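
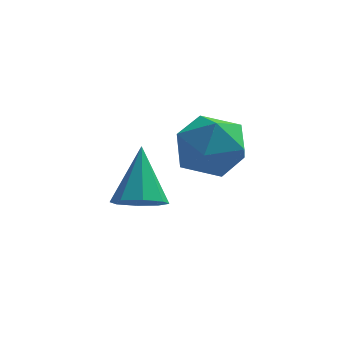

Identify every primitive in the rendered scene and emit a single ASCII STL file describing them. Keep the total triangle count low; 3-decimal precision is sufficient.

solid 
facet normal 0.013 -0.629 -0.778
outer loop
vertex 1.52 0.879 -1.207
vertex 0.993 0.308 -0.754
vertex 0.85 0.998 -1.314
endloop
endfacet
facet normal 0.212 0.933 -0.291
outer loop
vertex 1.52 0.879 -1.207
vertex 0.85 0.998 -1.314
vertex 0.967 1.672 0.934
endloop
endfacet
facet normal 0.011 -0.629 -0.778
outer loop
vertex 0.85 0.998 -1.314
vertex 0.993 0.308 -0.754
vertex 0.264 0.713 -1.092
endloop
endfacet
facet normal -0.494 0.840 -0.226
outer loop
vertex 0.85 0.998 -1.314
vertex 0.264 0.713 -1.092
vertex 0.967 1.672 0.934
endloop
endfacet
facet normal 0.011 -0.629 -0.777
outer loop
vertex 0.264 0.713 -1.092
vertex 0.993 0.308 -0.754
vertex 0.104 0.191 -0.672
endloop
endfacet
facet normal -0.912 0.387 0.133
outer loop
vertex 0.264 0.713 -1.092
vertex 0.104 0.191 -0.672
vertex 0.967 1.672 0.934
endloop
endfacet
facet normal 0.011 -0.628 -0.778
outer loop
vertex 0.104 0.191 -0.672
vertex 0.993 0.308 -0.754
vertex 0.465 -0.263 -0.301
endloop
endfacet
facet normal -0.799 -0.162 0.579
outer loop
vertex 0.104 0.191 -0.672
vertex 0.465 -0.263 -0.301
vertex 0.967 1.672 0.934
endloop
endfacet
facet normal 0.013 -0.629 -0.778
outer loop
vertex 0.465 -0.263 -0.301
vertex 0.993 0.308 -0.754
vertex 1.135 -0.382 -0.194
endloop
endfacet
facet normal -0.221 -0.483 0.847
outer loop
vertex 0.465 -0.263 -0.301
vertex 1.135 -0.382 -0.194
vertex 0.967 1.672 0.934
endloop
endfacet
facet normal 0.011 -0.629 -0.778
outer loop
vertex 1.135 -0.382 -0.194
vertex 0.993 0.308 -0.754
vertex 1.722 -0.097 -0.416
endloop
endfacet
facet normal 0.485 -0.390 0.783
outer loop
vertex 1.135 -0.382 -0.194
vertex 1.722 -0.097 -0.416
vertex 0.967 1.672 0.934
endloop
endfacet
facet normal 0.012 -0.627 -0.779
outer loop
vertex 1.722 -0.097 -0.416
vertex 0.993 0.308 -0.754
vertex 1.881 0.426 -0.835
endloop
endfacet
facet normal 0.904 0.064 0.422
outer loop
vertex 1.722 -0.097 -0.416
vertex 1.881 0.426 -0.835
vertex 0.967 1.672 0.934
endloop
endfacet
facet normal 0.013 -0.629 -0.778
outer loop
vertex 1.881 0.426 -0.835
vertex 0.993 0.308 -0.754
vertex 1.52 0.879 -1.207
endloop
endfacet
facet normal 0.791 0.612 -0.022
outer loop
vertex 1.881 0.426 -0.835
vertex 1.52 0.879 -1.207
vertex 0.967 1.672 0.934
endloop
endfacet
facet normal -0.409 0.068 0.910
outer loop
vertex 2.817 -0.132 3.318
vertex 2.191 -1.184 3.115
vertex 3.321 -1.224 3.626
endloop
endfacet
facet normal 0.239 0.364 0.900
outer loop
vertex 2.817 -0.132 3.318
vertex 3.321 -1.224 3.626
vertex 4.017 -0.349 3.087
endloop
endfacet
facet normal 0.238 0.881 0.408
outer loop
vertex 2.817 -0.132 3.318
vertex 4.017 -0.349 3.087
vertex 3.317 0.231 2.242
endloop
endfacet
facet normal -0.411 0.904 0.114
outer loop
vertex 2.817 -0.132 3.318
vertex 3.317 0.231 2.242
vertex 2.188 -0.285 2.26
endloop
endfacet
facet normal -0.812 0.401 0.425
outer loop
vertex 2.817 -0.132 3.318
vertex 2.188 -0.285 2.26
vertex 2.191 -1.184 3.115
endloop
endfacet
facet normal 0.707 -0.135 0.694
outer loop
vertex 4.017 -0.349 3.087
vertex 3.321 -1.224 3.626
vertex 4.132 -1.535 2.74
endloop
endfacet
facet normal -0.343 -0.614 0.711
outer loop
vertex 3.321 -1.224 3.626
vertex 2.191 -1.184 3.115
vertex 3.003 -2.051 2.758
endloop
endfacet
facet normal -0.994 -0.075 -0.075
outer loop
vertex 2.191 -1.184 3.115
vertex 2.188 -0.285 2.26
vertex 2.303 -1.471 1.913
endloop
endfacet
facet normal -0.347 0.739 -0.577
outer loop
vertex 2.188 -0.285 2.26
vertex 3.317 0.231 2.242
vertex 2.999 -0.596 1.374
endloop
endfacet
facet normal 0.705 0.702 -0.102
outer loop
vertex 3.317 0.231 2.242
vertex 4.017 -0.349 3.087
vertex 4.129 -0.636 1.885
endloop
endfacet
facet normal 0.411 -0.904 -0.114
outer loop
vertex 3.503 -1.688 1.682
vertex 4.132 -1.535 2.74
vertex 3.003 -2.051 2.758
endloop
endfacet
facet normal -0.238 -0.881 -0.408
outer loop
vertex 3.503 -1.688 1.682
vertex 3.003 -2.051 2.758
vertex 2.303 -1.471 1.913
endloop
endfacet
facet normal -0.239 -0.364 -0.900
outer loop
vertex 3.503 -1.688 1.682
vertex 2.303 -1.471 1.913
vertex 2.999 -0.596 1.374
endloop
endfacet
facet normal 0.409 -0.068 -0.910
outer loop
vertex 3.503 -1.688 1.682
vertex 2.999 -0.596 1.374
vertex 4.129 -0.636 1.885
endloop
endfacet
facet normal 0.812 -0.401 -0.425
outer loop
vertex 3.503 -1.688 1.682
vertex 4.129 -0.636 1.885
vertex 4.132 -1.535 2.74
endloop
endfacet
facet normal 0.347 -0.739 0.577
outer loop
vertex 3.003 -2.051 2.758
vertex 4.132 -1.535 2.74
vertex 3.321 -1.224 3.626
endloop
endfacet
facet normal -0.705 -0.702 0.102
outer loop
vertex 2.303 -1.471 1.913
vertex 3.003 -2.051 2.758
vertex 2.191 -1.184 3.115
endloop
endfacet
facet normal -0.707 0.135 -0.694
outer loop
vertex 2.999 -0.596 1.374
vertex 2.303 -1.471 1.913
vertex 2.188 -0.285 2.26
endloop
endfacet
facet normal 0.343 0.614 -0.711
outer loop
vertex 4.129 -0.636 1.885
vertex 2.999 -0.596 1.374
vertex 3.317 0.231 2.242
endloop
endfacet
facet normal 0.994 0.075 0.075
outer loop
vertex 4.132 -1.535 2.74
vertex 4.129 -0.636 1.885
vertex 4.017 -0.349 3.087
endloop
endfacet

endsolid


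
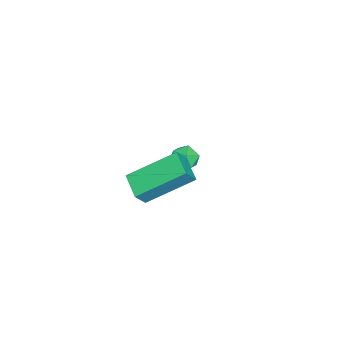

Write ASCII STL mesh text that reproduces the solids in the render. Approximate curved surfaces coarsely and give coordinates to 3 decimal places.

solid 
facet normal -0.779 -0.542 0.316
outer loop
vertex 2.633 -2.762 -0.454
vertex 1.886 -1.036 0.667
vertex 2.17 -2.506 -1.157
endloop
endfacet
facet normal 0.342 -0.788 -0.512
outer loop
vertex 3.034 -1.904 -1.507
vertex 2.633 -2.762 -0.454
vertex 2.17 -2.506 -1.157
endloop
endfacet
facet normal -0.779 -0.542 0.316
outer loop
vertex 2.17 -2.506 -1.157
vertex 1.886 -1.036 0.667
vertex 1.423 -0.78 -0.036
endloop
endfacet
facet normal -0.526 0.291 -0.799
outer loop
vertex 1.423 -0.78 -0.036
vertex 3.034 -1.904 -1.507
vertex 2.17 -2.506 -1.157
endloop
endfacet
facet normal 0.526 -0.291 0.799
outer loop
vertex 2.633 -2.762 -0.454
vertex 2.75 -0.434 0.317
vertex 1.886 -1.036 0.667
endloop
endfacet
facet normal 0.342 -0.788 -0.512
outer loop
vertex 3.497 -2.16 -0.804
vertex 2.633 -2.762 -0.454
vertex 3.034 -1.904 -1.507
endloop
endfacet
facet normal 0.526 -0.291 0.799
outer loop
vertex 3.497 -2.16 -0.804
vertex 2.75 -0.434 0.317
vertex 2.633 -2.762 -0.454
endloop
endfacet
facet normal -0.342 0.788 0.512
outer loop
vertex 1.886 -1.036 0.667
vertex 2.75 -0.434 0.317
vertex 1.423 -0.78 -0.036
endloop
endfacet
facet normal -0.526 0.291 -0.799
outer loop
vertex 2.287 -0.178 -0.386
vertex 3.034 -1.904 -1.507
vertex 1.423 -0.78 -0.036
endloop
endfacet
facet normal -0.342 0.788 0.512
outer loop
vertex 1.423 -0.78 -0.036
vertex 2.75 -0.434 0.317
vertex 2.287 -0.178 -0.386
endloop
endfacet
facet normal 0.779 0.542 -0.316
outer loop
vertex 2.287 -0.178 -0.386
vertex 3.497 -2.16 -0.804
vertex 3.034 -1.904 -1.507
endloop
endfacet
facet normal 0.779 0.542 -0.316
outer loop
vertex 2.75 -0.434 0.317
vertex 3.497 -2.16 -0.804
vertex 2.287 -0.178 -0.386
endloop
endfacet
facet normal -0.893 -0.046 0.448
outer loop
vertex -2.867 -1.558 -3.427
vertex -2.769 -2.2 -3.298
vertex -2.574 -1.742 -2.862
endloop
endfacet
facet normal -0.609 0.605 0.513
outer loop
vertex -2.867 -1.558 -3.427
vertex -2.574 -1.742 -2.862
vertex -2.343 -1.222 -3.201
endloop
endfacet
facet normal -0.490 0.860 -0.143
outer loop
vertex -2.867 -1.558 -3.427
vertex -2.343 -1.222 -3.201
vertex -2.395 -1.359 -3.847
endloop
endfacet
facet normal -0.700 0.366 -0.613
outer loop
vertex -2.867 -1.558 -3.427
vertex -2.395 -1.359 -3.847
vertex -2.659 -1.964 -3.907
endloop
endfacet
facet normal -0.949 -0.195 -0.247
outer loop
vertex -2.867 -1.558 -3.427
vertex -2.659 -1.964 -3.907
vertex -2.769 -2.2 -3.298
endloop
endfacet
facet normal 0.020 0.540 0.842
outer loop
vertex -2.343 -1.222 -3.201
vertex -2.574 -1.742 -2.862
vertex -1.921 -1.656 -2.933
endloop
endfacet
facet normal -0.439 -0.515 0.737
outer loop
vertex -2.574 -1.742 -2.862
vertex -2.769 -2.2 -3.298
vertex -2.185 -2.261 -2.993
endloop
endfacet
facet normal -0.529 -0.754 -0.388
outer loop
vertex -2.769 -2.2 -3.298
vertex -2.659 -1.964 -3.907
vertex -2.237 -2.398 -3.639
endloop
endfacet
facet normal -0.127 0.152 -0.980
outer loop
vertex -2.659 -1.964 -3.907
vertex -2.395 -1.359 -3.847
vertex -2.006 -1.878 -3.978
endloop
endfacet
facet normal 0.214 0.952 -0.219
outer loop
vertex -2.395 -1.359 -3.847
vertex -2.343 -1.222 -3.201
vertex -1.811 -1.42 -3.542
endloop
endfacet
facet normal 0.700 -0.366 0.613
outer loop
vertex -1.713 -2.062 -3.413
vertex -1.921 -1.656 -2.933
vertex -2.185 -2.261 -2.993
endloop
endfacet
facet normal 0.490 -0.860 0.143
outer loop
vertex -1.713 -2.062 -3.413
vertex -2.185 -2.261 -2.993
vertex -2.237 -2.398 -3.639
endloop
endfacet
facet normal 0.609 -0.605 -0.513
outer loop
vertex -1.713 -2.062 -3.413
vertex -2.237 -2.398 -3.639
vertex -2.006 -1.878 -3.978
endloop
endfacet
facet normal 0.893 0.046 -0.448
outer loop
vertex -1.713 -2.062 -3.413
vertex -2.006 -1.878 -3.978
vertex -1.811 -1.42 -3.542
endloop
endfacet
facet normal 0.949 0.195 0.247
outer loop
vertex -1.713 -2.062 -3.413
vertex -1.811 -1.42 -3.542
vertex -1.921 -1.656 -2.933
endloop
endfacet
facet normal 0.127 -0.152 0.980
outer loop
vertex -2.185 -2.261 -2.993
vertex -1.921 -1.656 -2.933
vertex -2.574 -1.742 -2.862
endloop
endfacet
facet normal -0.214 -0.952 0.219
outer loop
vertex -2.237 -2.398 -3.639
vertex -2.185 -2.261 -2.993
vertex -2.769 -2.2 -3.298
endloop
endfacet
facet normal -0.020 -0.540 -0.842
outer loop
vertex -2.006 -1.878 -3.978
vertex -2.237 -2.398 -3.639
vertex -2.659 -1.964 -3.907
endloop
endfacet
facet normal 0.439 0.515 -0.737
outer loop
vertex -1.811 -1.42 -3.542
vertex -2.006 -1.878 -3.978
vertex -2.395 -1.359 -3.847
endloop
endfacet
facet normal 0.529 0.754 0.388
outer loop
vertex -1.921 -1.656 -2.933
vertex -1.811 -1.42 -3.542
vertex -2.343 -1.222 -3.201
endloop
endfacet

endsolid


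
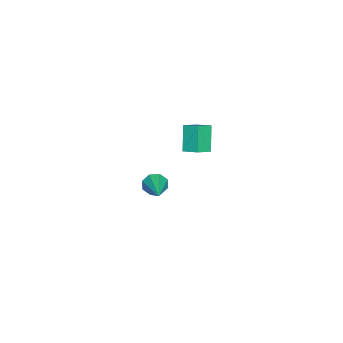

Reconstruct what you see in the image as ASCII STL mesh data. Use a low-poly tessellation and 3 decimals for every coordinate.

solid 
facet normal -0.551 -0.166 0.818
outer loop
vertex -3.183 3.662 1.271
vertex -4.027 4.116 0.795
vertex -3.456 2.772 0.906
endloop
endfacet
facet normal 0.789 -0.424 0.445
outer loop
vertex -2.553 3.044 -0.435
vertex -3.183 3.662 1.271
vertex -3.456 2.772 0.906
endloop
endfacet
facet normal -0.550 -0.166 0.819
outer loop
vertex -3.456 2.772 0.906
vertex -4.027 4.116 0.795
vertex -4.3 3.226 0.431
endloop
endfacet
facet normal -0.274 -0.890 -0.365
outer loop
vertex -4.3 3.226 0.431
vertex -2.553 3.044 -0.435
vertex -3.456 2.772 0.906
endloop
endfacet
facet normal 0.273 0.890 0.365
outer loop
vertex -3.183 3.662 1.271
vertex -3.124 4.388 -0.546
vertex -4.027 4.116 0.795
endloop
endfacet
facet normal 0.789 -0.424 0.445
outer loop
vertex -2.28 3.934 -0.071
vertex -3.183 3.662 1.271
vertex -2.553 3.044 -0.435
endloop
endfacet
facet normal 0.274 0.890 0.365
outer loop
vertex -2.28 3.934 -0.071
vertex -3.124 4.388 -0.546
vertex -3.183 3.662 1.271
endloop
endfacet
facet normal -0.789 0.424 -0.445
outer loop
vertex -4.027 4.116 0.795
vertex -3.124 4.388 -0.546
vertex -4.3 3.226 0.431
endloop
endfacet
facet normal -0.273 -0.890 -0.364
outer loop
vertex -3.397 3.498 -0.911
vertex -2.553 3.044 -0.435
vertex -4.3 3.226 0.431
endloop
endfacet
facet normal -0.789 0.424 -0.445
outer loop
vertex -4.3 3.226 0.431
vertex -3.124 4.388 -0.546
vertex -3.397 3.498 -0.911
endloop
endfacet
facet normal 0.551 0.166 -0.818
outer loop
vertex -3.397 3.498 -0.911
vertex -2.28 3.934 -0.071
vertex -2.553 3.044 -0.435
endloop
endfacet
facet normal 0.550 0.167 -0.818
outer loop
vertex -3.124 4.388 -0.546
vertex -2.28 3.934 -0.071
vertex -3.397 3.498 -0.911
endloop
endfacet
facet normal -0.845 -0.391 -0.366
outer loop
vertex 2.678 3.16 0.302
vertex 2.362 3.293 0.889
vertex 2.458 3.631 0.307
endloop
endfacet
facet normal 0.558 0.269 -0.785
outer loop
vertex 2.678 3.16 0.302
vertex 2.458 3.631 0.307
vertex 4.118 4.107 1.651
endloop
endfacet
facet normal -0.844 -0.392 -0.367
outer loop
vertex 2.458 3.631 0.307
vertex 2.362 3.293 0.889
vertex 2.181 3.905 0.652
endloop
endfacet
facet normal 0.180 0.836 -0.519
outer loop
vertex 2.458 3.631 0.307
vertex 2.181 3.905 0.652
vertex 4.118 4.107 1.651
endloop
endfacet
facet normal -0.844 -0.391 -0.366
outer loop
vertex 2.181 3.905 0.652
vertex 2.362 3.293 0.889
vertex 2.01 3.82 1.137
endloop
endfacet
facet normal -0.161 0.980 0.115
outer loop
vertex 2.181 3.905 0.652
vertex 2.01 3.82 1.137
vertex 4.118 4.107 1.651
endloop
endfacet
facet normal -0.844 -0.391 -0.367
outer loop
vertex 2.01 3.82 1.137
vertex 2.362 3.293 0.889
vertex 2.045 3.427 1.476
endloop
endfacet
facet normal -0.265 0.616 0.742
outer loop
vertex 2.01 3.82 1.137
vertex 2.045 3.427 1.476
vertex 4.118 4.107 1.651
endloop
endfacet
facet normal -0.844 -0.392 -0.366
outer loop
vertex 2.045 3.427 1.476
vertex 2.362 3.293 0.889
vertex 2.266 2.956 1.471
endloop
endfacet
facet normal -0.070 -0.043 0.997
outer loop
vertex 2.045 3.427 1.476
vertex 2.266 2.956 1.471
vertex 4.118 4.107 1.651
endloop
endfacet
facet normal -0.845 -0.391 -0.366
outer loop
vertex 2.266 2.956 1.471
vertex 2.362 3.293 0.889
vertex 2.542 2.682 1.126
endloop
endfacet
facet normal 0.308 -0.610 0.730
outer loop
vertex 2.266 2.956 1.471
vertex 2.542 2.682 1.126
vertex 4.118 4.107 1.651
endloop
endfacet
facet normal -0.844 -0.391 -0.366
outer loop
vertex 2.542 2.682 1.126
vertex 2.362 3.293 0.889
vertex 2.713 2.766 0.642
endloop
endfacet
facet normal 0.649 -0.754 0.098
outer loop
vertex 2.542 2.682 1.126
vertex 2.713 2.766 0.642
vertex 4.118 4.107 1.651
endloop
endfacet
facet normal -0.845 -0.391 -0.366
outer loop
vertex 2.713 2.766 0.642
vertex 2.362 3.293 0.889
vertex 2.678 3.16 0.302
endloop
endfacet
facet normal 0.753 -0.390 -0.530
outer loop
vertex 2.713 2.766 0.642
vertex 2.678 3.16 0.302
vertex 4.118 4.107 1.651
endloop
endfacet

endsolid


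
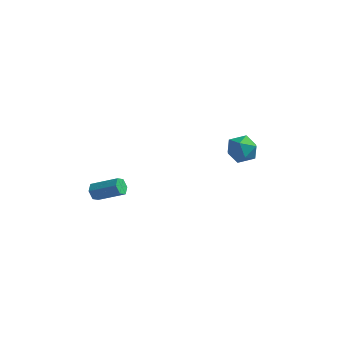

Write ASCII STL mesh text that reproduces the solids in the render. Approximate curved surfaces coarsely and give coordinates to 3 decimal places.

solid 
facet normal -0.884 -0.083 -0.461
outer loop
vertex -1.612 -3.587 -0.221
vertex -1.865 -3.486 0.246
vertex -1.732 -3.079 -0.082
endloop
endfacet
facet normal 0.414 0.330 -0.849
outer loop
vertex -1.612 -3.587 -0.221
vertex -1.732 -3.079 -0.082
vertex -0.181 -3.454 0.528
endloop
endfacet
facet normal 0.413 0.328 -0.849
outer loop
vertex -0.181 -3.454 0.528
vertex -1.732 -3.079 -0.082
vertex -0.301 -2.946 0.666
endloop
endfacet
facet normal 0.882 0.083 0.463
outer loop
vertex -0.181 -3.454 0.528
vertex -0.301 -2.946 0.666
vertex -0.435 -3.354 0.994
endloop
endfacet
facet normal -0.883 -0.083 -0.461
outer loop
vertex -1.732 -3.079 -0.082
vertex -1.865 -3.486 0.246
vertex -1.985 -2.978 0.384
endloop
endfacet
facet normal 0.016 0.979 -0.204
outer loop
vertex -1.732 -3.079 -0.082
vertex -1.985 -2.978 0.384
vertex -0.301 -2.946 0.666
endloop
endfacet
facet normal 0.015 0.979 -0.203
outer loop
vertex -0.301 -2.946 0.666
vertex -1.985 -2.978 0.384
vertex -0.554 -2.845 1.133
endloop
endfacet
facet normal 0.884 0.081 0.461
outer loop
vertex -0.301 -2.946 0.666
vertex -0.554 -2.845 1.133
vertex -0.435 -3.354 0.994
endloop
endfacet
facet normal -0.882 -0.083 -0.463
outer loop
vertex -1.985 -2.978 0.384
vertex -1.865 -3.486 0.246
vertex -2.119 -3.386 0.712
endloop
endfacet
facet normal -0.399 0.651 0.646
outer loop
vertex -1.985 -2.978 0.384
vertex -2.119 -3.386 0.712
vertex -0.554 -2.845 1.133
endloop
endfacet
facet normal -0.399 0.651 0.646
outer loop
vertex -0.554 -2.845 1.133
vertex -2.119 -3.386 0.712
vertex -0.688 -3.253 1.461
endloop
endfacet
facet normal 0.884 0.081 0.461
outer loop
vertex -0.554 -2.845 1.133
vertex -0.688 -3.253 1.461
vertex -0.435 -3.354 0.994
endloop
endfacet
facet normal -0.882 -0.083 -0.463
outer loop
vertex -2.119 -3.386 0.712
vertex -1.865 -3.486 0.246
vertex -1.999 -3.894 0.574
endloop
endfacet
facet normal -0.414 -0.328 0.849
outer loop
vertex -2.119 -3.386 0.712
vertex -1.999 -3.894 0.574
vertex -0.688 -3.253 1.461
endloop
endfacet
facet normal -0.413 -0.330 0.849
outer loop
vertex -0.688 -3.253 1.461
vertex -1.999 -3.894 0.574
vertex -0.568 -3.761 1.322
endloop
endfacet
facet normal 0.884 0.083 0.461
outer loop
vertex -0.688 -3.253 1.461
vertex -0.568 -3.761 1.322
vertex -0.435 -3.354 0.994
endloop
endfacet
facet normal -0.884 -0.081 -0.461
outer loop
vertex -1.999 -3.894 0.574
vertex -1.865 -3.486 0.246
vertex -1.746 -3.995 0.107
endloop
endfacet
facet normal -0.015 -0.979 0.203
outer loop
vertex -1.999 -3.894 0.574
vertex -1.746 -3.995 0.107
vertex -0.568 -3.761 1.322
endloop
endfacet
facet normal -0.016 -0.979 0.204
outer loop
vertex -0.568 -3.761 1.322
vertex -1.746 -3.995 0.107
vertex -0.315 -3.862 0.856
endloop
endfacet
facet normal 0.883 0.083 0.461
outer loop
vertex -0.568 -3.761 1.322
vertex -0.315 -3.862 0.856
vertex -0.435 -3.354 0.994
endloop
endfacet
facet normal -0.884 -0.081 -0.461
outer loop
vertex -1.746 -3.995 0.107
vertex -1.865 -3.486 0.246
vertex -1.612 -3.587 -0.221
endloop
endfacet
facet normal 0.399 -0.651 -0.646
outer loop
vertex -1.746 -3.995 0.107
vertex -1.612 -3.587 -0.221
vertex -0.315 -3.862 0.856
endloop
endfacet
facet normal 0.399 -0.651 -0.646
outer loop
vertex -0.315 -3.862 0.856
vertex -1.612 -3.587 -0.221
vertex -0.181 -3.454 0.528
endloop
endfacet
facet normal 0.882 0.083 0.463
outer loop
vertex -0.315 -3.862 0.856
vertex -0.181 -3.454 0.528
vertex -0.435 -3.354 0.994
endloop
endfacet
facet normal -0.520 0.620 0.588
outer loop
vertex 3.006 4.656 -0.169
vertex 2.692 3.901 0.349
vertex 3.511 4.352 0.598
endloop
endfacet
facet normal 0.063 0.941 0.332
outer loop
vertex 3.006 4.656 -0.169
vertex 3.511 4.352 0.598
vertex 3.971 4.607 -0.213
endloop
endfacet
facet normal 0.030 0.924 -0.381
outer loop
vertex 3.006 4.656 -0.169
vertex 3.971 4.607 -0.213
vertex 3.437 4.314 -0.965
endloop
endfacet
facet normal -0.575 0.591 -0.565
outer loop
vertex 3.006 4.656 -0.169
vertex 3.437 4.314 -0.965
vertex 2.646 3.877 -0.617
endloop
endfacet
facet normal -0.914 0.403 0.034
outer loop
vertex 3.006 4.656 -0.169
vertex 2.646 3.877 -0.617
vertex 2.692 3.901 0.349
endloop
endfacet
facet normal 0.631 0.562 0.535
outer loop
vertex 3.971 4.607 -0.213
vertex 3.511 4.352 0.598
vertex 4.254 3.823 0.277
endloop
endfacet
facet normal -0.312 0.042 0.949
outer loop
vertex 3.511 4.352 0.598
vertex 2.692 3.901 0.349
vertex 3.463 3.386 0.625
endloop
endfacet
facet normal -0.949 -0.310 0.053
outer loop
vertex 2.692 3.901 0.349
vertex 2.646 3.877 -0.617
vertex 2.929 3.093 -0.127
endloop
endfacet
facet normal -0.400 -0.006 -0.916
outer loop
vertex 2.646 3.877 -0.617
vertex 3.437 4.314 -0.965
vertex 3.389 3.348 -0.938
endloop
endfacet
facet normal 0.578 0.533 -0.618
outer loop
vertex 3.437 4.314 -0.965
vertex 3.971 4.607 -0.213
vertex 4.208 3.799 -0.689
endloop
endfacet
facet normal 0.575 -0.591 0.565
outer loop
vertex 3.894 3.044 -0.171
vertex 4.254 3.823 0.277
vertex 3.463 3.386 0.625
endloop
endfacet
facet normal -0.030 -0.924 0.381
outer loop
vertex 3.894 3.044 -0.171
vertex 3.463 3.386 0.625
vertex 2.929 3.093 -0.127
endloop
endfacet
facet normal -0.063 -0.941 -0.332
outer loop
vertex 3.894 3.044 -0.171
vertex 2.929 3.093 -0.127
vertex 3.389 3.348 -0.938
endloop
endfacet
facet normal 0.520 -0.620 -0.588
outer loop
vertex 3.894 3.044 -0.171
vertex 3.389 3.348 -0.938
vertex 4.208 3.799 -0.689
endloop
endfacet
facet normal 0.914 -0.403 -0.034
outer loop
vertex 3.894 3.044 -0.171
vertex 4.208 3.799 -0.689
vertex 4.254 3.823 0.277
endloop
endfacet
facet normal 0.400 0.006 0.916
outer loop
vertex 3.463 3.386 0.625
vertex 4.254 3.823 0.277
vertex 3.511 4.352 0.598
endloop
endfacet
facet normal -0.578 -0.533 0.618
outer loop
vertex 2.929 3.093 -0.127
vertex 3.463 3.386 0.625
vertex 2.692 3.901 0.349
endloop
endfacet
facet normal -0.631 -0.562 -0.535
outer loop
vertex 3.389 3.348 -0.938
vertex 2.929 3.093 -0.127
vertex 2.646 3.877 -0.617
endloop
endfacet
facet normal 0.312 -0.042 -0.949
outer loop
vertex 4.208 3.799 -0.689
vertex 3.389 3.348 -0.938
vertex 3.437 4.314 -0.965
endloop
endfacet
facet normal 0.949 0.310 -0.053
outer loop
vertex 4.254 3.823 0.277
vertex 4.208 3.799 -0.689
vertex 3.971 4.607 -0.213
endloop
endfacet

endsolid


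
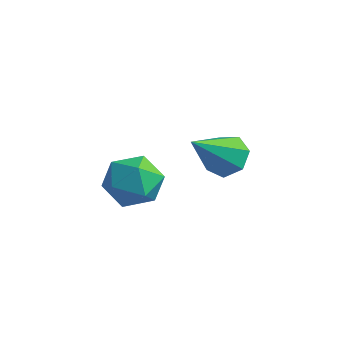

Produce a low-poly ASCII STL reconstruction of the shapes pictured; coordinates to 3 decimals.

solid 
facet normal 0.109 0.734 -0.670
outer loop
vertex 2.498 3.057 -3.788
vertex 1.739 3.28 -3.667
vertex 2.398 3.528 -3.288
endloop
endfacet
facet normal 0.887 -0.233 0.397
outer loop
vertex 2.498 3.057 -3.788
vertex 2.398 3.528 -3.288
vertex 1.521 1.82 -2.333
endloop
endfacet
facet normal 0.110 0.733 -0.671
outer loop
vertex 2.398 3.528 -3.288
vertex 1.739 3.28 -3.667
vertex 1.802 3.813 -3.074
endloop
endfacet
facet normal 0.434 0.260 0.863
outer loop
vertex 2.398 3.528 -3.288
vertex 1.802 3.813 -3.074
vertex 1.521 1.82 -2.333
endloop
endfacet
facet normal 0.109 0.733 -0.671
outer loop
vertex 1.802 3.813 -3.074
vertex 1.739 3.28 -3.667
vertex 1.158 3.696 -3.307
endloop
endfacet
facet normal -0.375 0.369 0.851
outer loop
vertex 1.802 3.813 -3.074
vertex 1.158 3.696 -3.307
vertex 1.521 1.82 -2.333
endloop
endfacet
facet normal 0.110 0.734 -0.671
outer loop
vertex 1.158 3.696 -3.307
vertex 1.739 3.28 -3.667
vertex 0.952 3.266 -3.811
endloop
endfacet
facet normal -0.929 0.012 0.369
outer loop
vertex 1.158 3.696 -3.307
vertex 0.952 3.266 -3.811
vertex 1.521 1.82 -2.333
endloop
endfacet
facet normal 0.110 0.733 -0.671
outer loop
vertex 0.952 3.266 -3.811
vertex 1.739 3.28 -3.667
vertex 1.338 2.846 -4.207
endloop
endfacet
facet normal -0.812 -0.542 -0.217
outer loop
vertex 0.952 3.266 -3.811
vertex 1.338 2.846 -4.207
vertex 1.521 1.82 -2.333
endloop
endfacet
facet normal 0.109 0.734 -0.671
outer loop
vertex 1.338 2.846 -4.207
vertex 1.739 3.28 -3.667
vertex 2.026 2.753 -4.197
endloop
endfacet
facet normal -0.112 -0.876 -0.469
outer loop
vertex 1.338 2.846 -4.207
vertex 2.026 2.753 -4.197
vertex 1.521 1.82 -2.333
endloop
endfacet
facet normal 0.109 0.734 -0.671
outer loop
vertex 2.026 2.753 -4.197
vertex 1.739 3.28 -3.667
vertex 2.498 3.057 -3.788
endloop
endfacet
facet normal 0.645 -0.739 -0.195
outer loop
vertex 2.026 2.753 -4.197
vertex 2.498 3.057 -3.788
vertex 1.521 1.82 -2.333
endloop
endfacet
facet normal -0.160 0.091 0.983
outer loop
vertex 0.84 0.507 -2.509
vertex 0.353 -0.354 -2.508
vertex 1.329 -0.337 -2.351
endloop
endfacet
facet normal 0.451 0.410 0.793
outer loop
vertex 0.84 0.507 -2.509
vertex 1.329 -0.337 -2.351
vertex 1.72 0.359 -2.933
endloop
endfacet
facet normal 0.298 0.905 0.303
outer loop
vertex 0.84 0.507 -2.509
vertex 1.72 0.359 -2.933
vertex 0.987 0.773 -3.449
endloop
endfacet
facet normal -0.407 0.894 0.189
outer loop
vertex 0.84 0.507 -2.509
vertex 0.987 0.773 -3.449
vertex 0.142 0.333 -3.187
endloop
endfacet
facet normal -0.690 0.391 0.610
outer loop
vertex 0.84 0.507 -2.509
vertex 0.142 0.333 -3.187
vertex 0.353 -0.354 -2.508
endloop
endfacet
facet normal 0.869 -0.080 0.488
outer loop
vertex 1.72 0.359 -2.933
vertex 1.329 -0.337 -2.351
vertex 1.778 -0.593 -3.193
endloop
endfacet
facet normal -0.117 -0.595 0.795
outer loop
vertex 1.329 -0.337 -2.351
vertex 0.353 -0.354 -2.508
vertex 0.933 -1.033 -2.931
endloop
endfacet
facet normal -0.975 -0.111 0.190
outer loop
vertex 0.353 -0.354 -2.508
vertex 0.142 0.333 -3.187
vertex 0.2 -0.619 -3.447
endloop
endfacet
facet normal -0.517 0.702 -0.489
outer loop
vertex 0.142 0.333 -3.187
vertex 0.987 0.773 -3.449
vertex 0.591 0.077 -4.029
endloop
endfacet
facet normal 0.622 0.721 -0.305
outer loop
vertex 0.987 0.773 -3.449
vertex 1.72 0.359 -2.933
vertex 1.567 0.094 -3.872
endloop
endfacet
facet normal 0.407 -0.894 -0.189
outer loop
vertex 1.08 -0.767 -3.871
vertex 1.778 -0.593 -3.193
vertex 0.933 -1.033 -2.931
endloop
endfacet
facet normal -0.298 -0.905 -0.303
outer loop
vertex 1.08 -0.767 -3.871
vertex 0.933 -1.033 -2.931
vertex 0.2 -0.619 -3.447
endloop
endfacet
facet normal -0.451 -0.410 -0.793
outer loop
vertex 1.08 -0.767 -3.871
vertex 0.2 -0.619 -3.447
vertex 0.591 0.077 -4.029
endloop
endfacet
facet normal 0.160 -0.091 -0.983
outer loop
vertex 1.08 -0.767 -3.871
vertex 0.591 0.077 -4.029
vertex 1.567 0.094 -3.872
endloop
endfacet
facet normal 0.690 -0.391 -0.610
outer loop
vertex 1.08 -0.767 -3.871
vertex 1.567 0.094 -3.872
vertex 1.778 -0.593 -3.193
endloop
endfacet
facet normal 0.517 -0.702 0.489
outer loop
vertex 0.933 -1.033 -2.931
vertex 1.778 -0.593 -3.193
vertex 1.329 -0.337 -2.351
endloop
endfacet
facet normal -0.622 -0.721 0.305
outer loop
vertex 0.2 -0.619 -3.447
vertex 0.933 -1.033 -2.931
vertex 0.353 -0.354 -2.508
endloop
endfacet
facet normal -0.869 0.080 -0.488
outer loop
vertex 0.591 0.077 -4.029
vertex 0.2 -0.619 -3.447
vertex 0.142 0.333 -3.187
endloop
endfacet
facet normal 0.117 0.595 -0.795
outer loop
vertex 1.567 0.094 -3.872
vertex 0.591 0.077 -4.029
vertex 0.987 0.773 -3.449
endloop
endfacet
facet normal 0.975 0.111 -0.190
outer loop
vertex 1.778 -0.593 -3.193
vertex 1.567 0.094 -3.872
vertex 1.72 0.359 -2.933
endloop
endfacet

endsolid


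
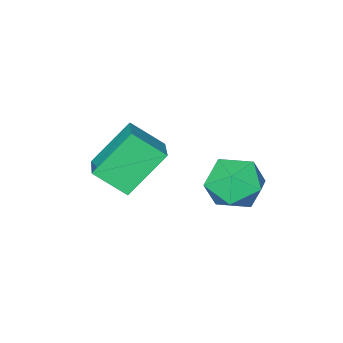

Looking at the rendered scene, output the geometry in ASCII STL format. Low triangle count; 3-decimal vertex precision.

solid 
facet normal -0.718 0.600 0.352
outer loop
vertex -4.739 -0.648 -4.126
vertex -4.387 -0.776 -3.188
vertex -4.037 -0.022 -3.76
endloop
endfacet
facet normal -0.536 0.784 -0.313
outer loop
vertex -4.739 -0.648 -4.126
vertex -4.037 -0.022 -3.76
vertex -3.97 -0.356 -4.71
endloop
endfacet
facet normal -0.642 0.219 -0.735
outer loop
vertex -4.739 -0.648 -4.126
vertex -3.97 -0.356 -4.71
vertex -4.28 -1.316 -4.726
endloop
endfacet
facet normal -0.890 -0.315 -0.330
outer loop
vertex -4.739 -0.648 -4.126
vertex -4.28 -1.316 -4.726
vertex -4.537 -1.576 -3.785
endloop
endfacet
facet normal -0.937 -0.079 0.341
outer loop
vertex -4.739 -0.648 -4.126
vertex -4.537 -1.576 -3.785
vertex -4.387 -0.776 -3.188
endloop
endfacet
facet normal 0.162 0.934 -0.317
outer loop
vertex -3.97 -0.356 -4.71
vertex -4.037 -0.022 -3.76
vertex -3.143 -0.304 -4.135
endloop
endfacet
facet normal -0.132 0.637 0.759
outer loop
vertex -4.037 -0.022 -3.76
vertex -4.387 -0.776 -3.188
vertex -3.4 -0.564 -3.194
endloop
endfacet
facet normal -0.486 -0.462 0.741
outer loop
vertex -4.387 -0.776 -3.188
vertex -4.537 -1.576 -3.785
vertex -3.71 -1.524 -3.21
endloop
endfacet
facet normal -0.411 -0.844 -0.345
outer loop
vertex -4.537 -1.576 -3.785
vertex -4.28 -1.316 -4.726
vertex -3.643 -1.858 -4.16
endloop
endfacet
facet normal -0.010 0.020 -1.000
outer loop
vertex -4.28 -1.316 -4.726
vertex -3.97 -0.356 -4.71
vertex -3.293 -1.104 -4.732
endloop
endfacet
facet normal 0.890 0.315 0.330
outer loop
vertex -2.941 -1.232 -3.794
vertex -3.143 -0.304 -4.135
vertex -3.4 -0.564 -3.194
endloop
endfacet
facet normal 0.642 -0.219 0.735
outer loop
vertex -2.941 -1.232 -3.794
vertex -3.4 -0.564 -3.194
vertex -3.71 -1.524 -3.21
endloop
endfacet
facet normal 0.536 -0.784 0.313
outer loop
vertex -2.941 -1.232 -3.794
vertex -3.71 -1.524 -3.21
vertex -3.643 -1.858 -4.16
endloop
endfacet
facet normal 0.718 -0.600 -0.352
outer loop
vertex -2.941 -1.232 -3.794
vertex -3.643 -1.858 -4.16
vertex -3.293 -1.104 -4.732
endloop
endfacet
facet normal 0.937 0.079 -0.341
outer loop
vertex -2.941 -1.232 -3.794
vertex -3.293 -1.104 -4.732
vertex -3.143 -0.304 -4.135
endloop
endfacet
facet normal 0.411 0.844 0.345
outer loop
vertex -3.4 -0.564 -3.194
vertex -3.143 -0.304 -4.135
vertex -4.037 -0.022 -3.76
endloop
endfacet
facet normal 0.010 -0.020 1.000
outer loop
vertex -3.71 -1.524 -3.21
vertex -3.4 -0.564 -3.194
vertex -4.387 -0.776 -3.188
endloop
endfacet
facet normal -0.162 -0.934 0.317
outer loop
vertex -3.643 -1.858 -4.16
vertex -3.71 -1.524 -3.21
vertex -4.537 -1.576 -3.785
endloop
endfacet
facet normal 0.132 -0.637 -0.759
outer loop
vertex -3.293 -1.104 -4.732
vertex -3.643 -1.858 -4.16
vertex -4.28 -1.316 -4.726
endloop
endfacet
facet normal 0.486 0.462 -0.741
outer loop
vertex -3.143 -0.304 -4.135
vertex -3.293 -1.104 -4.732
vertex -3.97 -0.356 -4.71
endloop
endfacet
facet normal -0.679 0.140 0.721
outer loop
vertex -1.915 -3.288 -1.839
vertex -1.233 -2.29 -1.391
vertex -2.562 -2.504 -2.601
endloop
endfacet
facet normal -0.529 -0.774 -0.348
outer loop
vertex -1.367 -2.75 -3.869
vertex -1.915 -3.288 -1.839
vertex -2.562 -2.504 -2.601
endloop
endfacet
facet normal -0.679 0.140 0.721
outer loop
vertex -2.562 -2.504 -2.601
vertex -1.233 -2.29 -1.391
vertex -1.88 -1.506 -2.152
endloop
endfacet
facet normal -0.509 0.618 -0.600
outer loop
vertex -1.88 -1.506 -2.152
vertex -1.367 -2.75 -3.869
vertex -2.562 -2.504 -2.601
endloop
endfacet
facet normal 0.509 -0.617 0.600
outer loop
vertex -1.915 -3.288 -1.839
vertex -0.038 -2.536 -2.659
vertex -1.233 -2.29 -1.391
endloop
endfacet
facet normal -0.529 -0.774 -0.348
outer loop
vertex -0.72 -3.534 -3.108
vertex -1.915 -3.288 -1.839
vertex -1.367 -2.75 -3.869
endloop
endfacet
facet normal 0.509 -0.618 0.599
outer loop
vertex -0.72 -3.534 -3.108
vertex -0.038 -2.536 -2.659
vertex -1.915 -3.288 -1.839
endloop
endfacet
facet normal 0.529 0.774 0.348
outer loop
vertex -1.233 -2.29 -1.391
vertex -0.038 -2.536 -2.659
vertex -1.88 -1.506 -2.152
endloop
endfacet
facet normal -0.510 0.617 -0.599
outer loop
vertex -0.685 -1.752 -3.421
vertex -1.367 -2.75 -3.869
vertex -1.88 -1.506 -2.152
endloop
endfacet
facet normal 0.529 0.774 0.348
outer loop
vertex -1.88 -1.506 -2.152
vertex -0.038 -2.536 -2.659
vertex -0.685 -1.752 -3.421
endloop
endfacet
facet normal 0.679 -0.140 -0.721
outer loop
vertex -0.685 -1.752 -3.421
vertex -0.72 -3.534 -3.108
vertex -1.367 -2.75 -3.869
endloop
endfacet
facet normal 0.679 -0.140 -0.721
outer loop
vertex -0.038 -2.536 -2.659
vertex -0.72 -3.534 -3.108
vertex -0.685 -1.752 -3.421
endloop
endfacet

endsolid


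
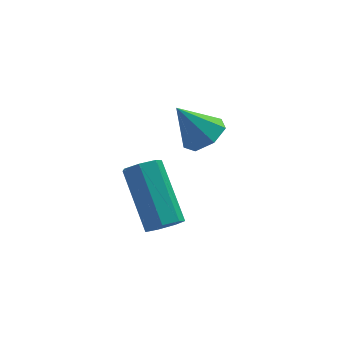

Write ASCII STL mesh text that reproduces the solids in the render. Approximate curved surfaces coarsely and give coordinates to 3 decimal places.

solid 
facet normal 0.553 -0.163 -0.817
outer loop
vertex 3.346 1.557 -0.43
vertex 2.815 1.202 -0.719
vertex 2.956 1.887 -0.76
endloop
endfacet
facet normal 0.241 0.814 0.529
outer loop
vertex 3.346 1.557 -0.43
vertex 2.956 1.887 -0.76
vertex 2.085 1.418 0.359
endloop
endfacet
facet normal 0.554 -0.163 -0.816
outer loop
vertex 2.956 1.887 -0.76
vertex 2.815 1.202 -0.719
vertex 2.461 1.702 -1.059
endloop
endfacet
facet normal -0.391 0.917 0.080
outer loop
vertex 2.956 1.887 -0.76
vertex 2.461 1.702 -1.059
vertex 2.085 1.418 0.359
endloop
endfacet
facet normal 0.554 -0.163 -0.817
outer loop
vertex 2.461 1.702 -1.059
vertex 2.815 1.202 -0.719
vertex 2.232 1.14 -1.102
endloop
endfacet
facet normal -0.909 0.383 -0.164
outer loop
vertex 2.461 1.702 -1.059
vertex 2.232 1.14 -1.102
vertex 2.085 1.418 0.359
endloop
endfacet
facet normal 0.554 -0.163 -0.816
outer loop
vertex 2.232 1.14 -1.102
vertex 2.815 1.202 -0.719
vertex 2.443 0.626 -0.856
endloop
endfacet
facet normal -0.922 -0.387 -0.019
outer loop
vertex 2.232 1.14 -1.102
vertex 2.443 0.626 -0.856
vertex 2.085 1.418 0.359
endloop
endfacet
facet normal 0.553 -0.163 -0.817
outer loop
vertex 2.443 0.626 -0.856
vertex 2.815 1.202 -0.719
vertex 2.934 0.546 -0.508
endloop
endfacet
facet normal -0.420 -0.812 0.406
outer loop
vertex 2.443 0.626 -0.856
vertex 2.934 0.546 -0.508
vertex 2.085 1.418 0.359
endloop
endfacet
facet normal 0.554 -0.162 -0.816
outer loop
vertex 2.934 0.546 -0.508
vertex 2.815 1.202 -0.719
vertex 3.335 0.96 -0.318
endloop
endfacet
facet normal 0.218 -0.573 0.790
outer loop
vertex 2.934 0.546 -0.508
vertex 3.335 0.96 -0.318
vertex 2.085 1.418 0.359
endloop
endfacet
facet normal 0.554 -0.163 -0.817
outer loop
vertex 3.335 0.96 -0.318
vertex 2.815 1.202 -0.719
vertex 3.346 1.557 -0.43
endloop
endfacet
facet normal 0.513 0.149 0.846
outer loop
vertex 3.335 0.96 -0.318
vertex 3.346 1.557 -0.43
vertex 2.085 1.418 0.359
endloop
endfacet
facet normal 0.164 -0.760 -0.628
outer loop
vertex 2.133 0.428 -3.647
vertex 1.561 0.359 -3.713
vertex 1.924 0.692 -4.021
endloop
endfacet
facet normal 0.895 0.383 -0.230
outer loop
vertex 2.133 0.428 -3.647
vertex 1.924 0.692 -4.021
vertex 1.791 2.01 -2.34
endloop
endfacet
facet normal 0.894 0.385 -0.231
outer loop
vertex 1.791 2.01 -2.34
vertex 1.924 0.692 -4.021
vertex 1.581 2.273 -2.714
endloop
endfacet
facet normal -0.165 0.761 0.628
outer loop
vertex 1.791 2.01 -2.34
vertex 1.581 2.273 -2.714
vertex 1.219 1.941 -2.407
endloop
endfacet
facet normal 0.164 -0.760 -0.628
outer loop
vertex 1.924 0.692 -4.021
vertex 1.561 0.359 -3.713
vertex 1.441 0.705 -4.163
endloop
endfacet
facet normal 0.231 0.649 -0.725
outer loop
vertex 1.924 0.692 -4.021
vertex 1.441 0.705 -4.163
vertex 1.581 2.273 -2.714
endloop
endfacet
facet normal 0.231 0.649 -0.725
outer loop
vertex 1.581 2.273 -2.714
vertex 1.441 0.705 -4.163
vertex 1.098 2.286 -2.856
endloop
endfacet
facet normal -0.164 0.760 0.628
outer loop
vertex 1.581 2.273 -2.714
vertex 1.098 2.286 -2.856
vertex 1.219 1.941 -2.407
endloop
endfacet
facet normal 0.165 -0.760 -0.628
outer loop
vertex 1.441 0.705 -4.163
vertex 1.561 0.359 -3.713
vertex 1.049 0.458 -3.967
endloop
endfacet
facet normal -0.605 0.425 -0.673
outer loop
vertex 1.441 0.705 -4.163
vertex 1.049 0.458 -3.967
vertex 1.098 2.286 -2.856
endloop
endfacet
facet normal -0.605 0.425 -0.673
outer loop
vertex 1.098 2.286 -2.856
vertex 1.049 0.458 -3.967
vertex 0.706 2.039 -2.66
endloop
endfacet
facet normal -0.165 0.760 0.628
outer loop
vertex 1.098 2.286 -2.856
vertex 0.706 2.039 -2.66
vertex 1.219 1.941 -2.407
endloop
endfacet
facet normal 0.165 -0.759 -0.629
outer loop
vertex 1.049 0.458 -3.967
vertex 1.561 0.359 -3.713
vertex 1.043 0.136 -3.58
endloop
endfacet
facet normal -0.986 -0.119 -0.115
outer loop
vertex 1.049 0.458 -3.967
vertex 1.043 0.136 -3.58
vertex 0.706 2.039 -2.66
endloop
endfacet
facet normal -0.986 -0.119 -0.114
outer loop
vertex 0.706 2.039 -2.66
vertex 1.043 0.136 -3.58
vertex 0.7 1.718 -2.273
endloop
endfacet
facet normal -0.165 0.760 0.628
outer loop
vertex 0.706 2.039 -2.66
vertex 0.7 1.718 -2.273
vertex 1.219 1.941 -2.407
endloop
endfacet
facet normal 0.166 -0.760 -0.628
outer loop
vertex 1.043 0.136 -3.58
vertex 1.561 0.359 -3.713
vertex 1.427 -0.017 -3.293
endloop
endfacet
facet normal -0.625 -0.573 0.530
outer loop
vertex 1.043 0.136 -3.58
vertex 1.427 -0.017 -3.293
vertex 0.7 1.718 -2.273
endloop
endfacet
facet normal -0.625 -0.573 0.529
outer loop
vertex 0.7 1.718 -2.273
vertex 1.427 -0.017 -3.293
vertex 1.084 1.564 -1.986
endloop
endfacet
facet normal -0.165 0.760 0.628
outer loop
vertex 0.7 1.718 -2.273
vertex 1.084 1.564 -1.986
vertex 1.219 1.941 -2.407
endloop
endfacet
facet normal 0.165 -0.760 -0.628
outer loop
vertex 1.427 -0.017 -3.293
vertex 1.561 0.359 -3.713
vertex 1.912 0.113 -3.323
endloop
endfacet
facet normal 0.208 -0.596 0.776
outer loop
vertex 1.427 -0.017 -3.293
vertex 1.912 0.113 -3.323
vertex 1.084 1.564 -1.986
endloop
endfacet
facet normal 0.207 -0.596 0.776
outer loop
vertex 1.084 1.564 -1.986
vertex 1.912 0.113 -3.323
vertex 1.57 1.694 -2.016
endloop
endfacet
facet normal -0.165 0.760 0.628
outer loop
vertex 1.084 1.564 -1.986
vertex 1.57 1.694 -2.016
vertex 1.219 1.941 -2.407
endloop
endfacet
facet normal 0.164 -0.761 -0.628
outer loop
vertex 1.912 0.113 -3.323
vertex 1.561 0.359 -3.713
vertex 2.133 0.428 -3.647
endloop
endfacet
facet normal 0.883 -0.170 0.437
outer loop
vertex 1.912 0.113 -3.323
vertex 2.133 0.428 -3.647
vertex 1.57 1.694 -2.016
endloop
endfacet
facet normal 0.883 -0.170 0.437
outer loop
vertex 1.57 1.694 -2.016
vertex 2.133 0.428 -3.647
vertex 1.791 2.01 -2.34
endloop
endfacet
facet normal -0.165 0.760 0.629
outer loop
vertex 1.57 1.694 -2.016
vertex 1.791 2.01 -2.34
vertex 1.219 1.941 -2.407
endloop
endfacet

endsolid


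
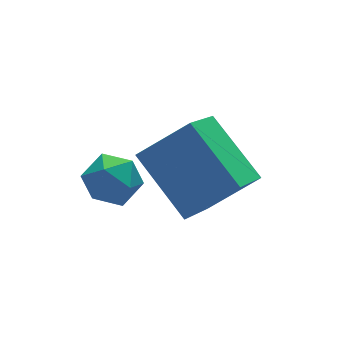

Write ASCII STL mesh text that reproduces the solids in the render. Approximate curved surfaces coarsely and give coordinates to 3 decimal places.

solid 
facet normal -0.610 -0.524 0.594
outer loop
vertex -2.026 2.606 1.095
vertex -2.998 2.885 0.343
vertex -1.732 1.274 0.222
endloop
endfacet
facet normal 0.771 -0.221 0.597
outer loop
vertex -0.822 2.055 -0.663
vertex -2.026 2.606 1.095
vertex -1.732 1.274 0.222
endloop
endfacet
facet normal -0.610 -0.524 0.594
outer loop
vertex -1.732 1.274 0.222
vertex -2.998 2.885 0.343
vertex -2.703 1.553 -0.53
endloop
endfacet
facet normal 0.181 -0.822 -0.539
outer loop
vertex -2.703 1.553 -0.53
vertex -0.822 2.055 -0.663
vertex -1.732 1.274 0.222
endloop
endfacet
facet normal -0.181 0.822 0.539
outer loop
vertex -2.026 2.606 1.095
vertex -2.088 3.666 -0.542
vertex -2.998 2.885 0.343
endloop
endfacet
facet normal 0.771 -0.221 0.597
outer loop
vertex -1.117 3.387 0.21
vertex -2.026 2.606 1.095
vertex -0.822 2.055 -0.663
endloop
endfacet
facet normal -0.181 0.822 0.539
outer loop
vertex -1.117 3.387 0.21
vertex -2.088 3.666 -0.542
vertex -2.026 2.606 1.095
endloop
endfacet
facet normal -0.771 0.221 -0.598
outer loop
vertex -2.998 2.885 0.343
vertex -2.088 3.666 -0.542
vertex -2.703 1.553 -0.53
endloop
endfacet
facet normal 0.181 -0.822 -0.539
outer loop
vertex -1.794 2.334 -1.415
vertex -0.822 2.055 -0.663
vertex -2.703 1.553 -0.53
endloop
endfacet
facet normal -0.771 0.221 -0.597
outer loop
vertex -2.703 1.553 -0.53
vertex -2.088 3.666 -0.542
vertex -1.794 2.334 -1.415
endloop
endfacet
facet normal 0.610 0.524 -0.594
outer loop
vertex -1.794 2.334 -1.415
vertex -1.117 3.387 0.21
vertex -0.822 2.055 -0.663
endloop
endfacet
facet normal 0.611 0.524 -0.594
outer loop
vertex -2.088 3.666 -0.542
vertex -1.117 3.387 0.21
vertex -1.794 2.334 -1.415
endloop
endfacet
facet normal -0.978 -0.042 -0.203
outer loop
vertex -3.444 3.857 -1.704
vertex -3.523 3.428 -1.234
vertex -3.576 4.055 -1.108
endloop
endfacet
facet normal -0.713 0.602 -0.358
outer loop
vertex -3.444 3.857 -1.704
vertex -3.576 4.055 -1.108
vertex -3.138 4.365 -1.459
endloop
endfacet
facet normal -0.190 0.517 -0.835
outer loop
vertex -3.444 3.857 -1.704
vertex -3.138 4.365 -1.459
vertex -2.814 3.93 -1.802
endloop
endfacet
facet normal -0.131 -0.180 -0.975
outer loop
vertex -3.444 3.857 -1.704
vertex -2.814 3.93 -1.802
vertex -3.052 3.351 -1.663
endloop
endfacet
facet normal -0.618 -0.526 -0.584
outer loop
vertex -3.444 3.857 -1.704
vertex -3.052 3.351 -1.663
vertex -3.523 3.428 -1.234
endloop
endfacet
facet normal -0.427 0.872 0.238
outer loop
vertex -3.138 4.365 -1.459
vertex -3.576 4.055 -1.108
vertex -3.028 4.249 -0.837
endloop
endfacet
facet normal -0.856 -0.170 0.488
outer loop
vertex -3.576 4.055 -1.108
vertex -3.523 3.428 -1.234
vertex -3.266 3.67 -0.698
endloop
endfacet
facet normal -0.274 -0.953 -0.129
outer loop
vertex -3.523 3.428 -1.234
vertex -3.052 3.351 -1.663
vertex -2.942 3.235 -1.041
endloop
endfacet
facet normal 0.516 -0.395 -0.760
outer loop
vertex -3.052 3.351 -1.663
vertex -2.814 3.93 -1.802
vertex -2.504 3.545 -1.392
endloop
endfacet
facet normal 0.421 0.734 -0.533
outer loop
vertex -2.814 3.93 -1.802
vertex -3.138 4.365 -1.459
vertex -2.557 4.172 -1.266
endloop
endfacet
facet normal 0.131 0.180 0.975
outer loop
vertex -2.636 3.743 -0.796
vertex -3.028 4.249 -0.837
vertex -3.266 3.67 -0.698
endloop
endfacet
facet normal 0.190 -0.517 0.835
outer loop
vertex -2.636 3.743 -0.796
vertex -3.266 3.67 -0.698
vertex -2.942 3.235 -1.041
endloop
endfacet
facet normal 0.713 -0.602 0.358
outer loop
vertex -2.636 3.743 -0.796
vertex -2.942 3.235 -1.041
vertex -2.504 3.545 -1.392
endloop
endfacet
facet normal 0.978 0.042 0.203
outer loop
vertex -2.636 3.743 -0.796
vertex -2.504 3.545 -1.392
vertex -2.557 4.172 -1.266
endloop
endfacet
facet normal 0.618 0.526 0.584
outer loop
vertex -2.636 3.743 -0.796
vertex -2.557 4.172 -1.266
vertex -3.028 4.249 -0.837
endloop
endfacet
facet normal -0.516 0.395 0.760
outer loop
vertex -3.266 3.67 -0.698
vertex -3.028 4.249 -0.837
vertex -3.576 4.055 -1.108
endloop
endfacet
facet normal -0.421 -0.734 0.533
outer loop
vertex -2.942 3.235 -1.041
vertex -3.266 3.67 -0.698
vertex -3.523 3.428 -1.234
endloop
endfacet
facet normal 0.427 -0.872 -0.238
outer loop
vertex -2.504 3.545 -1.392
vertex -2.942 3.235 -1.041
vertex -3.052 3.351 -1.663
endloop
endfacet
facet normal 0.856 0.170 -0.488
outer loop
vertex -2.557 4.172 -1.266
vertex -2.504 3.545 -1.392
vertex -2.814 3.93 -1.802
endloop
endfacet
facet normal 0.274 0.953 0.129
outer loop
vertex -3.028 4.249 -0.837
vertex -2.557 4.172 -1.266
vertex -3.138 4.365 -1.459
endloop
endfacet

endsolid


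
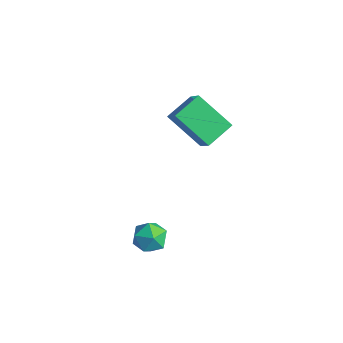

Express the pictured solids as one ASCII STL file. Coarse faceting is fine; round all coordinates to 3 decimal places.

solid 
facet normal 0.016 0.997 0.071
outer loop
vertex 1.364 -2.446 -3.705
vertex 0.855 -2.475 -3.189
vertex 1.557 -2.499 -3.008
endloop
endfacet
facet normal 0.655 0.745 -0.125
outer loop
vertex 1.364 -2.446 -3.705
vertex 1.557 -2.499 -3.008
vertex 1.905 -2.889 -3.511
endloop
endfacet
facet normal 0.571 0.378 -0.729
outer loop
vertex 1.364 -2.446 -3.705
vertex 1.905 -2.889 -3.511
vertex 1.418 -3.105 -4.004
endloop
endfacet
facet normal -0.121 0.402 -0.908
outer loop
vertex 1.364 -2.446 -3.705
vertex 1.418 -3.105 -4.004
vertex 0.769 -2.849 -3.804
endloop
endfacet
facet normal -0.463 0.785 -0.412
outer loop
vertex 1.364 -2.446 -3.705
vertex 0.769 -2.849 -3.804
vertex 0.855 -2.475 -3.189
endloop
endfacet
facet normal 0.877 0.293 0.380
outer loop
vertex 1.905 -2.889 -3.511
vertex 1.557 -2.499 -3.008
vertex 1.731 -3.191 -2.876
endloop
endfacet
facet normal -0.156 0.700 0.697
outer loop
vertex 1.557 -2.499 -3.008
vertex 0.855 -2.475 -3.189
vertex 1.082 -2.935 -2.676
endloop
endfacet
facet normal -0.931 0.355 -0.086
outer loop
vertex 0.855 -2.475 -3.189
vertex 0.769 -2.849 -3.804
vertex 0.595 -3.151 -3.169
endloop
endfacet
facet normal -0.378 -0.264 -0.887
outer loop
vertex 0.769 -2.849 -3.804
vertex 1.418 -3.105 -4.004
vertex 0.943 -3.541 -3.672
endloop
endfacet
facet normal 0.741 -0.303 -0.599
outer loop
vertex 1.418 -3.105 -4.004
vertex 1.905 -2.889 -3.511
vertex 1.645 -3.565 -3.491
endloop
endfacet
facet normal 0.121 -0.402 0.908
outer loop
vertex 1.136 -3.594 -2.975
vertex 1.731 -3.191 -2.876
vertex 1.082 -2.935 -2.676
endloop
endfacet
facet normal -0.571 -0.378 0.729
outer loop
vertex 1.136 -3.594 -2.975
vertex 1.082 -2.935 -2.676
vertex 0.595 -3.151 -3.169
endloop
endfacet
facet normal -0.655 -0.745 0.125
outer loop
vertex 1.136 -3.594 -2.975
vertex 0.595 -3.151 -3.169
vertex 0.943 -3.541 -3.672
endloop
endfacet
facet normal -0.016 -0.997 -0.071
outer loop
vertex 1.136 -3.594 -2.975
vertex 0.943 -3.541 -3.672
vertex 1.645 -3.565 -3.491
endloop
endfacet
facet normal 0.463 -0.785 0.412
outer loop
vertex 1.136 -3.594 -2.975
vertex 1.645 -3.565 -3.491
vertex 1.731 -3.191 -2.876
endloop
endfacet
facet normal 0.378 0.264 0.887
outer loop
vertex 1.082 -2.935 -2.676
vertex 1.731 -3.191 -2.876
vertex 1.557 -2.499 -3.008
endloop
endfacet
facet normal -0.741 0.303 0.599
outer loop
vertex 0.595 -3.151 -3.169
vertex 1.082 -2.935 -2.676
vertex 0.855 -2.475 -3.189
endloop
endfacet
facet normal -0.877 -0.293 -0.380
outer loop
vertex 0.943 -3.541 -3.672
vertex 0.595 -3.151 -3.169
vertex 0.769 -2.849 -3.804
endloop
endfacet
facet normal 0.156 -0.700 -0.697
outer loop
vertex 1.645 -3.565 -3.491
vertex 0.943 -3.541 -3.672
vertex 1.418 -3.105 -4.004
endloop
endfacet
facet normal 0.931 -0.355 0.086
outer loop
vertex 1.731 -3.191 -2.876
vertex 1.645 -3.565 -3.491
vertex 1.905 -2.889 -3.511
endloop
endfacet
facet normal -0.730 -0.317 0.606
outer loop
vertex -2.056 0.49 -0.86
vertex -2.17 1.662 -0.384
vertex -2.957 0.781 -1.793
endloop
endfacet
facet normal 0.090 -0.923 -0.375
outer loop
vertex -1.63 1.358 -2.896
vertex -2.056 0.49 -0.86
vertex -2.957 0.781 -1.793
endloop
endfacet
facet normal -0.730 -0.317 0.606
outer loop
vertex -2.957 0.781 -1.793
vertex -2.17 1.662 -0.384
vertex -3.072 1.953 -1.318
endloop
endfacet
facet normal -0.678 0.218 -0.702
outer loop
vertex -3.072 1.953 -1.318
vertex -1.63 1.358 -2.896
vertex -2.957 0.781 -1.793
endloop
endfacet
facet normal 0.678 -0.219 0.701
outer loop
vertex -2.056 0.49 -0.86
vertex -0.843 2.239 -1.487
vertex -2.17 1.662 -0.384
endloop
endfacet
facet normal 0.090 -0.923 -0.375
outer loop
vertex -0.728 1.067 -1.962
vertex -2.056 0.49 -0.86
vertex -1.63 1.358 -2.896
endloop
endfacet
facet normal 0.678 -0.218 0.702
outer loop
vertex -0.728 1.067 -1.962
vertex -0.843 2.239 -1.487
vertex -2.056 0.49 -0.86
endloop
endfacet
facet normal -0.090 0.923 0.374
outer loop
vertex -2.17 1.662 -0.384
vertex -0.843 2.239 -1.487
vertex -3.072 1.953 -1.318
endloop
endfacet
facet normal -0.678 0.219 -0.702
outer loop
vertex -1.744 2.53 -2.42
vertex -1.63 1.358 -2.896
vertex -3.072 1.953 -1.318
endloop
endfacet
facet normal -0.090 0.923 0.375
outer loop
vertex -3.072 1.953 -1.318
vertex -0.843 2.239 -1.487
vertex -1.744 2.53 -2.42
endloop
endfacet
facet normal 0.730 0.317 -0.606
outer loop
vertex -1.744 2.53 -2.42
vertex -0.728 1.067 -1.962
vertex -1.63 1.358 -2.896
endloop
endfacet
facet normal 0.730 0.317 -0.606
outer loop
vertex -0.843 2.239 -1.487
vertex -0.728 1.067 -1.962
vertex -1.744 2.53 -2.42
endloop
endfacet

endsolid


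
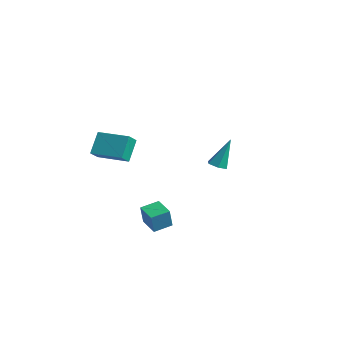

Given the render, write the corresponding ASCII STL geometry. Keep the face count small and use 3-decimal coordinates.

solid 
facet normal -0.911 -0.409 -0.045
outer loop
vertex 0.425 -4.202 1.719
vertex 0.169 -3.57 1.163
vertex 0.824 -4.973 0.659
endloop
endfacet
facet normal 0.291 -0.718 0.632
outer loop
vertex 2.391 -4.27 0.737
vertex 0.425 -4.202 1.719
vertex 0.824 -4.973 0.659
endloop
endfacet
facet normal -0.911 -0.410 -0.044
outer loop
vertex 0.824 -4.973 0.659
vertex 0.169 -3.57 1.163
vertex 0.567 -4.341 0.103
endloop
endfacet
facet normal 0.291 -0.563 -0.774
outer loop
vertex 0.567 -4.341 0.103
vertex 2.391 -4.27 0.737
vertex 0.824 -4.973 0.659
endloop
endfacet
facet normal -0.291 0.563 0.774
outer loop
vertex 0.425 -4.202 1.719
vertex 1.736 -2.867 1.241
vertex 0.169 -3.57 1.163
endloop
endfacet
facet normal 0.291 -0.719 0.632
outer loop
vertex 1.993 -3.499 1.797
vertex 0.425 -4.202 1.719
vertex 2.391 -4.27 0.737
endloop
endfacet
facet normal -0.291 0.563 0.774
outer loop
vertex 1.993 -3.499 1.797
vertex 1.736 -2.867 1.241
vertex 0.425 -4.202 1.719
endloop
endfacet
facet normal -0.291 0.718 -0.632
outer loop
vertex 0.169 -3.57 1.163
vertex 1.736 -2.867 1.241
vertex 0.567 -4.341 0.103
endloop
endfacet
facet normal 0.291 -0.563 -0.774
outer loop
vertex 2.135 -3.638 0.181
vertex 2.391 -4.27 0.737
vertex 0.567 -4.341 0.103
endloop
endfacet
facet normal -0.291 0.718 -0.632
outer loop
vertex 0.567 -4.341 0.103
vertex 1.736 -2.867 1.241
vertex 2.135 -3.638 0.181
endloop
endfacet
facet normal 0.912 0.409 0.045
outer loop
vertex 2.135 -3.638 0.181
vertex 1.993 -3.499 1.797
vertex 2.391 -4.27 0.737
endloop
endfacet
facet normal 0.911 0.410 0.045
outer loop
vertex 1.736 -2.867 1.241
vertex 1.993 -3.499 1.797
vertex 2.135 -3.638 0.181
endloop
endfacet
facet normal -0.073 -0.415 -0.907
outer loop
vertex 1.917 2.17 -2.185
vertex 1.474 2.508 -2.304
vertex 2.004 2.68 -2.425
endloop
endfacet
facet normal 0.971 -0.055 0.234
outer loop
vertex 1.917 2.17 -2.185
vertex 2.004 2.68 -2.425
vertex 1.606 3.272 -0.636
endloop
endfacet
facet normal -0.073 -0.415 -0.907
outer loop
vertex 2.004 2.68 -2.425
vertex 1.474 2.508 -2.304
vertex 1.56 3.018 -2.544
endloop
endfacet
facet normal 0.621 0.775 -0.118
outer loop
vertex 2.004 2.68 -2.425
vertex 1.56 3.018 -2.544
vertex 1.606 3.272 -0.636
endloop
endfacet
facet normal -0.071 -0.415 -0.907
outer loop
vertex 1.56 3.018 -2.544
vertex 1.474 2.508 -2.304
vertex 1.03 2.846 -2.424
endloop
endfacet
facet normal -0.330 0.937 -0.117
outer loop
vertex 1.56 3.018 -2.544
vertex 1.03 2.846 -2.424
vertex 1.606 3.272 -0.636
endloop
endfacet
facet normal -0.071 -0.415 -0.907
outer loop
vertex 1.03 2.846 -2.424
vertex 1.474 2.508 -2.304
vertex 0.944 2.336 -2.184
endloop
endfacet
facet normal -0.934 0.269 0.237
outer loop
vertex 1.03 2.846 -2.424
vertex 0.944 2.336 -2.184
vertex 1.606 3.272 -0.636
endloop
endfacet
facet normal -0.070 -0.416 -0.907
outer loop
vertex 0.944 2.336 -2.184
vertex 1.474 2.508 -2.304
vertex 1.387 1.999 -2.064
endloop
endfacet
facet normal -0.585 -0.559 0.588
outer loop
vertex 0.944 2.336 -2.184
vertex 1.387 1.999 -2.064
vertex 1.606 3.272 -0.636
endloop
endfacet
facet normal -0.073 -0.415 -0.907
outer loop
vertex 1.387 1.999 -2.064
vertex 1.474 2.508 -2.304
vertex 1.917 2.17 -2.185
endloop
endfacet
facet normal 0.367 -0.722 0.587
outer loop
vertex 1.387 1.999 -2.064
vertex 1.917 2.17 -2.185
vertex 1.606 3.272 -0.636
endloop
endfacet
facet normal -0.972 0.180 0.150
outer loop
vertex 3.111 -3.726 -2.564
vertex 3.322 -2.76 -2.355
vertex 2.989 -3.458 -3.676
endloop
endfacet
facet normal -0.209 -0.956 -0.207
outer loop
vertex 4.078 -3.66 -3.845
vertex 3.111 -3.726 -2.564
vertex 2.989 -3.458 -3.676
endloop
endfacet
facet normal -0.972 0.180 0.150
outer loop
vertex 2.989 -3.458 -3.676
vertex 3.322 -2.76 -2.355
vertex 3.2 -2.493 -3.467
endloop
endfacet
facet normal -0.107 0.233 -0.967
outer loop
vertex 3.2 -2.493 -3.467
vertex 4.078 -3.66 -3.845
vertex 2.989 -3.458 -3.676
endloop
endfacet
facet normal 0.107 -0.233 0.967
outer loop
vertex 3.111 -3.726 -2.564
vertex 4.411 -2.962 -2.524
vertex 3.322 -2.76 -2.355
endloop
endfacet
facet normal -0.209 -0.956 -0.207
outer loop
vertex 4.2 -3.927 -2.733
vertex 3.111 -3.726 -2.564
vertex 4.078 -3.66 -3.845
endloop
endfacet
facet normal 0.107 -0.233 0.967
outer loop
vertex 4.2 -3.927 -2.733
vertex 4.411 -2.962 -2.524
vertex 3.111 -3.726 -2.564
endloop
endfacet
facet normal 0.209 0.956 0.207
outer loop
vertex 3.322 -2.76 -2.355
vertex 4.411 -2.962 -2.524
vertex 3.2 -2.493 -3.467
endloop
endfacet
facet normal -0.107 0.233 -0.967
outer loop
vertex 4.289 -2.694 -3.636
vertex 4.078 -3.66 -3.845
vertex 3.2 -2.493 -3.467
endloop
endfacet
facet normal 0.209 0.956 0.207
outer loop
vertex 3.2 -2.493 -3.467
vertex 4.411 -2.962 -2.524
vertex 4.289 -2.694 -3.636
endloop
endfacet
facet normal 0.972 -0.180 -0.150
outer loop
vertex 4.289 -2.694 -3.636
vertex 4.2 -3.927 -2.733
vertex 4.078 -3.66 -3.845
endloop
endfacet
facet normal 0.972 -0.180 -0.150
outer loop
vertex 4.411 -2.962 -2.524
vertex 4.2 -3.927 -2.733
vertex 4.289 -2.694 -3.636
endloop
endfacet

endsolid


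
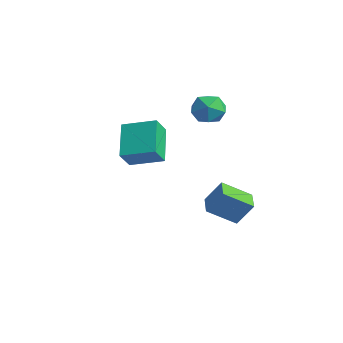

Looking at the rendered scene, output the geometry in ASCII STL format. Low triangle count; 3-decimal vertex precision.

solid 
facet normal -0.869 0.476 0.137
outer loop
vertex -0.171 1.718 -2.856
vertex 0.319 2.287 -1.722
vertex 0.379 2.971 -3.723
endloop
endfacet
facet normal -0.361 -0.418 -0.834
outer loop
vertex 1.361 2.433 -3.878
vertex -0.171 1.718 -2.856
vertex 0.379 2.971 -3.723
endloop
endfacet
facet normal -0.869 0.476 0.137
outer loop
vertex 0.379 2.971 -3.723
vertex 0.319 2.287 -1.722
vertex 0.869 3.54 -2.59
endloop
endfacet
facet normal 0.339 0.774 -0.535
outer loop
vertex 0.869 3.54 -2.59
vertex 1.361 2.433 -3.878
vertex 0.379 2.971 -3.723
endloop
endfacet
facet normal -0.339 -0.774 0.535
outer loop
vertex -0.171 1.718 -2.856
vertex 1.301 1.749 -1.877
vertex 0.319 2.287 -1.722
endloop
endfacet
facet normal -0.360 -0.419 -0.833
outer loop
vertex 0.811 1.18 -3.01
vertex -0.171 1.718 -2.856
vertex 1.361 2.433 -3.878
endloop
endfacet
facet normal -0.340 -0.773 0.535
outer loop
vertex 0.811 1.18 -3.01
vertex 1.301 1.749 -1.877
vertex -0.171 1.718 -2.856
endloop
endfacet
facet normal 0.361 0.419 0.833
outer loop
vertex 0.319 2.287 -1.722
vertex 1.301 1.749 -1.877
vertex 0.869 3.54 -2.59
endloop
endfacet
facet normal 0.340 0.773 -0.535
outer loop
vertex 1.851 3.002 -2.744
vertex 1.361 2.433 -3.878
vertex 0.869 3.54 -2.59
endloop
endfacet
facet normal 0.360 0.419 0.834
outer loop
vertex 0.869 3.54 -2.59
vertex 1.301 1.749 -1.877
vertex 1.851 3.002 -2.744
endloop
endfacet
facet normal 0.869 -0.476 -0.137
outer loop
vertex 1.851 3.002 -2.744
vertex 0.811 1.18 -3.01
vertex 1.361 2.433 -3.878
endloop
endfacet
facet normal 0.869 -0.476 -0.137
outer loop
vertex 1.301 1.749 -1.877
vertex 0.811 1.18 -3.01
vertex 1.851 3.002 -2.744
endloop
endfacet
facet normal -0.161 0.813 -0.559
outer loop
vertex -1.136 3.07 1.336
vertex -2.029 3.086 1.616
vertex -1.378 3.549 2.102
endloop
endfacet
facet normal 0.514 0.791 -0.332
outer loop
vertex -1.136 3.07 1.336
vertex -1.378 3.549 2.102
vertex -0.594 3.038 2.098
endloop
endfacet
facet normal 0.805 0.182 -0.565
outer loop
vertex -1.136 3.07 1.336
vertex -0.594 3.038 2.098
vertex -0.761 2.258 1.609
endloop
endfacet
facet normal 0.309 -0.172 -0.935
outer loop
vertex -1.136 3.07 1.336
vertex -0.761 2.258 1.609
vertex -1.648 2.287 1.311
endloop
endfacet
facet normal -0.288 0.218 -0.932
outer loop
vertex -1.136 3.07 1.336
vertex -1.648 2.287 1.311
vertex -2.029 3.086 1.616
endloop
endfacet
facet normal 0.506 0.774 0.381
outer loop
vertex -0.594 3.038 2.098
vertex -1.378 3.549 2.102
vertex -1.152 3.033 2.849
endloop
endfacet
facet normal -0.587 0.810 0.015
outer loop
vertex -1.378 3.549 2.102
vertex -2.029 3.086 1.616
vertex -2.039 3.062 2.551
endloop
endfacet
facet normal -0.793 -0.153 -0.590
outer loop
vertex -2.029 3.086 1.616
vertex -1.648 2.287 1.311
vertex -2.206 2.282 2.062
endloop
endfacet
facet normal 0.174 -0.785 -0.595
outer loop
vertex -1.648 2.287 1.311
vertex -0.761 2.258 1.609
vertex -1.422 1.771 2.058
endloop
endfacet
facet normal 0.977 -0.212 0.005
outer loop
vertex -0.761 2.258 1.609
vertex -0.594 3.038 2.098
vertex -0.771 2.234 2.544
endloop
endfacet
facet normal -0.309 0.172 0.935
outer loop
vertex -1.664 2.25 2.824
vertex -1.152 3.033 2.849
vertex -2.039 3.062 2.551
endloop
endfacet
facet normal -0.805 -0.182 0.565
outer loop
vertex -1.664 2.25 2.824
vertex -2.039 3.062 2.551
vertex -2.206 2.282 2.062
endloop
endfacet
facet normal -0.514 -0.791 0.332
outer loop
vertex -1.664 2.25 2.824
vertex -2.206 2.282 2.062
vertex -1.422 1.771 2.058
endloop
endfacet
facet normal 0.161 -0.813 0.559
outer loop
vertex -1.664 2.25 2.824
vertex -1.422 1.771 2.058
vertex -0.771 2.234 2.544
endloop
endfacet
facet normal 0.288 -0.218 0.932
outer loop
vertex -1.664 2.25 2.824
vertex -0.771 2.234 2.544
vertex -1.152 3.033 2.849
endloop
endfacet
facet normal -0.174 0.785 0.595
outer loop
vertex -2.039 3.062 2.551
vertex -1.152 3.033 2.849
vertex -1.378 3.549 2.102
endloop
endfacet
facet normal -0.977 0.212 -0.005
outer loop
vertex -2.206 2.282 2.062
vertex -2.039 3.062 2.551
vertex -2.029 3.086 1.616
endloop
endfacet
facet normal -0.506 -0.774 -0.381
outer loop
vertex -1.422 1.771 2.058
vertex -2.206 2.282 2.062
vertex -1.648 2.287 1.311
endloop
endfacet
facet normal 0.587 -0.810 -0.015
outer loop
vertex -0.771 2.234 2.544
vertex -1.422 1.771 2.058
vertex -0.761 2.258 1.609
endloop
endfacet
facet normal 0.793 0.153 0.590
outer loop
vertex -1.152 3.033 2.849
vertex -0.771 2.234 2.544
vertex -0.594 3.038 2.098
endloop
endfacet
facet normal -0.668 0.427 0.610
outer loop
vertex 0.221 -2.674 2.97
vertex 1.292 -1.587 3.382
vertex -0.127 -2.01 2.125
endloop
endfacet
facet normal -0.678 -0.687 -0.261
outer loop
vertex 1.128 -2.813 0.978
vertex 0.221 -2.674 2.97
vertex -0.127 -2.01 2.125
endloop
endfacet
facet normal -0.667 0.428 0.610
outer loop
vertex -0.127 -2.01 2.125
vertex 1.292 -1.587 3.382
vertex 0.944 -0.924 2.536
endloop
endfacet
facet normal -0.308 0.587 -0.748
outer loop
vertex 0.944 -0.924 2.536
vertex 1.128 -2.813 0.978
vertex -0.127 -2.01 2.125
endloop
endfacet
facet normal 0.308 -0.587 0.748
outer loop
vertex 0.221 -2.674 2.97
vertex 2.547 -2.39 2.235
vertex 1.292 -1.587 3.382
endloop
endfacet
facet normal -0.677 -0.688 -0.260
outer loop
vertex 1.476 -3.476 1.824
vertex 0.221 -2.674 2.97
vertex 1.128 -2.813 0.978
endloop
endfacet
facet normal 0.308 -0.587 0.748
outer loop
vertex 1.476 -3.476 1.824
vertex 2.547 -2.39 2.235
vertex 0.221 -2.674 2.97
endloop
endfacet
facet normal 0.678 0.688 0.260
outer loop
vertex 1.292 -1.587 3.382
vertex 2.547 -2.39 2.235
vertex 0.944 -0.924 2.536
endloop
endfacet
facet normal -0.308 0.587 -0.748
outer loop
vertex 2.199 -1.726 1.39
vertex 1.128 -2.813 0.978
vertex 0.944 -0.924 2.536
endloop
endfacet
facet normal 0.678 0.687 0.261
outer loop
vertex 0.944 -0.924 2.536
vertex 2.547 -2.39 2.235
vertex 2.199 -1.726 1.39
endloop
endfacet
facet normal 0.668 -0.427 -0.609
outer loop
vertex 2.199 -1.726 1.39
vertex 1.476 -3.476 1.824
vertex 1.128 -2.813 0.978
endloop
endfacet
facet normal 0.667 -0.427 -0.610
outer loop
vertex 2.547 -2.39 2.235
vertex 1.476 -3.476 1.824
vertex 2.199 -1.726 1.39
endloop
endfacet

endsolid


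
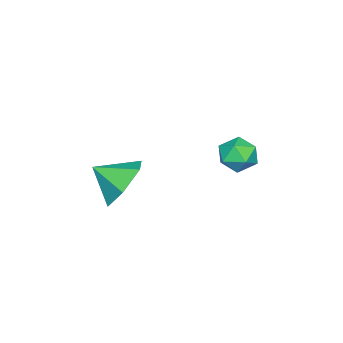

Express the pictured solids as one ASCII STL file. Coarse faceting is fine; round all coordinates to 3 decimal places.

solid 
facet normal -0.238 0.819 -0.523
outer loop
vertex 0.886 -1.935 2.657
vertex -0.012 -1.8 3.278
vertex 0.939 -1.333 3.576
endloop
endfacet
facet normal 0.919 -0.352 0.177
outer loop
vertex 0.886 -1.935 2.657
vertex 0.939 -1.333 3.576
vertex 0.292 -2.84 3.942
endloop
endfacet
facet normal -0.238 0.819 -0.523
outer loop
vertex 0.939 -1.333 3.576
vertex -0.012 -1.8 3.278
vertex 0.041 -1.198 4.197
endloop
endfacet
facet normal 0.564 -0.042 0.825
outer loop
vertex 0.939 -1.333 3.576
vertex 0.041 -1.198 4.197
vertex 0.292 -2.84 3.942
endloop
endfacet
facet normal -0.239 0.818 -0.522
outer loop
vertex 0.041 -1.198 4.197
vertex -0.012 -1.8 3.278
vertex -0.909 -1.666 3.899
endloop
endfacet
facet normal -0.212 -0.182 0.960
outer loop
vertex 0.041 -1.198 4.197
vertex -0.909 -1.666 3.899
vertex 0.292 -2.84 3.942
endloop
endfacet
facet normal -0.239 0.818 -0.522
outer loop
vertex -0.909 -1.666 3.899
vertex -0.012 -1.8 3.278
vertex -0.962 -2.268 2.98
endloop
endfacet
facet normal -0.633 -0.631 0.450
outer loop
vertex -0.909 -1.666 3.899
vertex -0.962 -2.268 2.98
vertex 0.292 -2.84 3.942
endloop
endfacet
facet normal -0.239 0.818 -0.523
outer loop
vertex -0.962 -2.268 2.98
vertex -0.012 -1.8 3.278
vertex -0.064 -2.402 2.359
endloop
endfacet
facet normal -0.277 -0.940 -0.198
outer loop
vertex -0.962 -2.268 2.98
vertex -0.064 -2.402 2.359
vertex 0.292 -2.84 3.942
endloop
endfacet
facet normal -0.238 0.819 -0.523
outer loop
vertex -0.064 -2.402 2.359
vertex -0.012 -1.8 3.278
vertex 0.886 -1.935 2.657
endloop
endfacet
facet normal 0.498 -0.800 -0.333
outer loop
vertex -0.064 -2.402 2.359
vertex 0.886 -1.935 2.657
vertex 0.292 -2.84 3.942
endloop
endfacet
facet normal -0.918 -0.279 0.281
outer loop
vertex -4.667 0.632 3.063
vertex -4.461 -0.135 2.976
vertex -4.356 0.229 3.679
endloop
endfacet
facet normal -0.733 0.337 0.591
outer loop
vertex -4.667 0.632 3.063
vertex -4.356 0.229 3.679
vertex -4.125 0.981 3.537
endloop
endfacet
facet normal -0.585 0.808 0.074
outer loop
vertex -4.667 0.632 3.063
vertex -4.125 0.981 3.537
vertex -4.087 1.081 2.745
endloop
endfacet
facet normal -0.678 0.483 -0.554
outer loop
vertex -4.667 0.632 3.063
vertex -4.087 1.081 2.745
vertex -4.295 0.391 2.398
endloop
endfacet
facet normal -0.885 -0.189 -0.426
outer loop
vertex -4.667 0.632 3.063
vertex -4.295 0.391 2.398
vertex -4.461 -0.135 2.976
endloop
endfacet
facet normal -0.137 0.224 0.965
outer loop
vertex -4.125 0.981 3.537
vertex -4.356 0.229 3.679
vertex -3.585 0.429 3.742
endloop
endfacet
facet normal -0.437 -0.771 0.464
outer loop
vertex -4.356 0.229 3.679
vertex -4.461 -0.135 2.976
vertex -3.793 -0.261 3.395
endloop
endfacet
facet normal -0.382 -0.626 -0.680
outer loop
vertex -4.461 -0.135 2.976
vertex -4.295 0.391 2.398
vertex -3.755 -0.161 2.603
endloop
endfacet
facet normal -0.047 0.460 -0.887
outer loop
vertex -4.295 0.391 2.398
vertex -4.087 1.081 2.745
vertex -3.524 0.591 2.461
endloop
endfacet
facet normal 0.105 0.986 0.130
outer loop
vertex -4.087 1.081 2.745
vertex -4.125 0.981 3.537
vertex -3.419 0.955 3.164
endloop
endfacet
facet normal 0.678 -0.483 0.554
outer loop
vertex -3.213 0.188 3.077
vertex -3.585 0.429 3.742
vertex -3.793 -0.261 3.395
endloop
endfacet
facet normal 0.585 -0.808 -0.074
outer loop
vertex -3.213 0.188 3.077
vertex -3.793 -0.261 3.395
vertex -3.755 -0.161 2.603
endloop
endfacet
facet normal 0.733 -0.337 -0.591
outer loop
vertex -3.213 0.188 3.077
vertex -3.755 -0.161 2.603
vertex -3.524 0.591 2.461
endloop
endfacet
facet normal 0.918 0.279 -0.281
outer loop
vertex -3.213 0.188 3.077
vertex -3.524 0.591 2.461
vertex -3.419 0.955 3.164
endloop
endfacet
facet normal 0.885 0.189 0.426
outer loop
vertex -3.213 0.188 3.077
vertex -3.419 0.955 3.164
vertex -3.585 0.429 3.742
endloop
endfacet
facet normal 0.047 -0.460 0.887
outer loop
vertex -3.793 -0.261 3.395
vertex -3.585 0.429 3.742
vertex -4.356 0.229 3.679
endloop
endfacet
facet normal -0.105 -0.986 -0.130
outer loop
vertex -3.755 -0.161 2.603
vertex -3.793 -0.261 3.395
vertex -4.461 -0.135 2.976
endloop
endfacet
facet normal 0.137 -0.224 -0.965
outer loop
vertex -3.524 0.591 2.461
vertex -3.755 -0.161 2.603
vertex -4.295 0.391 2.398
endloop
endfacet
facet normal 0.437 0.771 -0.464
outer loop
vertex -3.419 0.955 3.164
vertex -3.524 0.591 2.461
vertex -4.087 1.081 2.745
endloop
endfacet
facet normal 0.382 0.626 0.680
outer loop
vertex -3.585 0.429 3.742
vertex -3.419 0.955 3.164
vertex -4.125 0.981 3.537
endloop
endfacet

endsolid


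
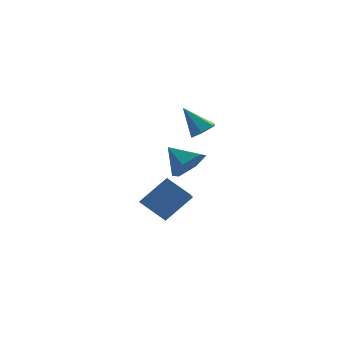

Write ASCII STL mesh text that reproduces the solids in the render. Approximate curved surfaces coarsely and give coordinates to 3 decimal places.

solid 
facet normal 0.592 -0.074 -0.803
outer loop
vertex 3.115 -0.537 1.655
vertex 2.571 -0.322 1.234
vertex 3.02 0.164 1.52
endloop
endfacet
facet normal 0.536 0.229 0.813
outer loop
vertex 3.115 -0.537 1.655
vertex 3.02 0.164 1.52
vertex 1.589 -0.198 2.566
endloop
endfacet
facet normal 0.592 -0.075 -0.802
outer loop
vertex 3.02 0.164 1.52
vertex 2.571 -0.322 1.234
vertex 2.477 0.379 1.099
endloop
endfacet
facet normal 0.057 0.917 0.395
outer loop
vertex 3.02 0.164 1.52
vertex 2.477 0.379 1.099
vertex 1.589 -0.198 2.566
endloop
endfacet
facet normal 0.592 -0.075 -0.802
outer loop
vertex 2.477 0.379 1.099
vertex 2.571 -0.322 1.234
vertex 2.028 -0.106 0.813
endloop
endfacet
facet normal -0.686 0.715 -0.134
outer loop
vertex 2.477 0.379 1.099
vertex 2.028 -0.106 0.813
vertex 1.589 -0.198 2.566
endloop
endfacet
facet normal 0.592 -0.074 -0.802
outer loop
vertex 2.028 -0.106 0.813
vertex 2.571 -0.322 1.234
vertex 2.123 -0.807 0.948
endloop
endfacet
facet normal -0.953 -0.177 -0.248
outer loop
vertex 2.028 -0.106 0.813
vertex 2.123 -0.807 0.948
vertex 1.589 -0.198 2.566
endloop
endfacet
facet normal 0.592 -0.074 -0.802
outer loop
vertex 2.123 -0.807 0.948
vertex 2.571 -0.322 1.234
vertex 2.666 -1.023 1.369
endloop
endfacet
facet normal -0.474 -0.864 0.169
outer loop
vertex 2.123 -0.807 0.948
vertex 2.666 -1.023 1.369
vertex 1.589 -0.198 2.566
endloop
endfacet
facet normal 0.592 -0.074 -0.803
outer loop
vertex 2.666 -1.023 1.369
vertex 2.571 -0.322 1.234
vertex 3.115 -0.537 1.655
endloop
endfacet
facet normal 0.271 -0.662 0.699
outer loop
vertex 2.666 -1.023 1.369
vertex 3.115 -0.537 1.655
vertex 1.589 -0.198 2.566
endloop
endfacet
facet normal -0.800 0.188 0.570
outer loop
vertex 0.631 0.649 -2.356
vertex 0.434 1.937 -3.057
vertex -0.498 -0.229 -3.651
endloop
endfacet
facet normal 0.133 -0.870 0.474
outer loop
vertex 0.726 -0.517 -4.523
vertex 0.631 0.649 -2.356
vertex -0.498 -0.229 -3.651
endloop
endfacet
facet normal -0.800 0.188 0.570
outer loop
vertex -0.498 -0.229 -3.651
vertex 0.434 1.937 -3.057
vertex -0.695 1.059 -4.353
endloop
endfacet
facet normal -0.585 -0.455 -0.671
outer loop
vertex -0.695 1.059 -4.353
vertex 0.726 -0.517 -4.523
vertex -0.498 -0.229 -3.651
endloop
endfacet
facet normal 0.585 0.455 0.671
outer loop
vertex 0.631 0.649 -2.356
vertex 1.658 1.649 -3.929
vertex 0.434 1.937 -3.057
endloop
endfacet
facet normal 0.133 -0.870 0.474
outer loop
vertex 1.855 0.361 -3.227
vertex 0.631 0.649 -2.356
vertex 0.726 -0.517 -4.523
endloop
endfacet
facet normal 0.585 0.455 0.671
outer loop
vertex 1.855 0.361 -3.227
vertex 1.658 1.649 -3.929
vertex 0.631 0.649 -2.356
endloop
endfacet
facet normal -0.133 0.870 -0.474
outer loop
vertex 0.434 1.937 -3.057
vertex 1.658 1.649 -3.929
vertex -0.695 1.059 -4.353
endloop
endfacet
facet normal -0.585 -0.455 -0.672
outer loop
vertex 0.529 0.771 -5.224
vertex 0.726 -0.517 -4.523
vertex -0.695 1.059 -4.353
endloop
endfacet
facet normal -0.133 0.870 -0.474
outer loop
vertex -0.695 1.059 -4.353
vertex 1.658 1.649 -3.929
vertex 0.529 0.771 -5.224
endloop
endfacet
facet normal 0.800 -0.188 -0.570
outer loop
vertex 0.529 0.771 -5.224
vertex 1.855 0.361 -3.227
vertex 0.726 -0.517 -4.523
endloop
endfacet
facet normal 0.800 -0.188 -0.570
outer loop
vertex 1.658 1.649 -3.929
vertex 1.855 0.361 -3.227
vertex 0.529 0.771 -5.224
endloop
endfacet
facet normal 0.743 -0.328 -0.583
outer loop
vertex 2.598 -1.17 0.055
vertex 2.051 -0.907 -0.79
vertex 2.697 -0.219 -0.354
endloop
endfacet
facet normal 0.188 0.372 0.909
outer loop
vertex 2.598 -1.17 0.055
vertex 2.697 -0.219 -0.354
vertex 0.929 -0.413 0.09
endloop
endfacet
facet normal 0.743 -0.328 -0.584
outer loop
vertex 2.697 -0.219 -0.354
vertex 2.051 -0.907 -0.79
vertex 2.15 0.044 -1.198
endloop
endfacet
facet normal -0.026 0.950 0.313
outer loop
vertex 2.697 -0.219 -0.354
vertex 2.15 0.044 -1.198
vertex 0.929 -0.413 0.09
endloop
endfacet
facet normal 0.744 -0.327 -0.583
outer loop
vertex 2.15 0.044 -1.198
vertex 2.051 -0.907 -0.79
vertex 1.505 -0.644 -1.635
endloop
endfacet
facet normal -0.594 0.747 -0.298
outer loop
vertex 2.15 0.044 -1.198
vertex 1.505 -0.644 -1.635
vertex 0.929 -0.413 0.09
endloop
endfacet
facet normal 0.744 -0.327 -0.583
outer loop
vertex 1.505 -0.644 -1.635
vertex 2.051 -0.907 -0.79
vertex 1.406 -1.596 -1.227
endloop
endfacet
facet normal -0.949 -0.035 -0.312
outer loop
vertex 1.505 -0.644 -1.635
vertex 1.406 -1.596 -1.227
vertex 0.929 -0.413 0.09
endloop
endfacet
facet normal 0.744 -0.326 -0.583
outer loop
vertex 1.406 -1.596 -1.227
vertex 2.051 -0.907 -0.79
vertex 1.953 -1.859 -0.382
endloop
endfacet
facet normal -0.736 -0.614 0.285
outer loop
vertex 1.406 -1.596 -1.227
vertex 1.953 -1.859 -0.382
vertex 0.929 -0.413 0.09
endloop
endfacet
facet normal 0.744 -0.326 -0.583
outer loop
vertex 1.953 -1.859 -0.382
vertex 2.051 -0.907 -0.79
vertex 2.598 -1.17 0.055
endloop
endfacet
facet normal -0.168 -0.411 0.896
outer loop
vertex 1.953 -1.859 -0.382
vertex 2.598 -1.17 0.055
vertex 0.929 -0.413 0.09
endloop
endfacet

endsolid
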